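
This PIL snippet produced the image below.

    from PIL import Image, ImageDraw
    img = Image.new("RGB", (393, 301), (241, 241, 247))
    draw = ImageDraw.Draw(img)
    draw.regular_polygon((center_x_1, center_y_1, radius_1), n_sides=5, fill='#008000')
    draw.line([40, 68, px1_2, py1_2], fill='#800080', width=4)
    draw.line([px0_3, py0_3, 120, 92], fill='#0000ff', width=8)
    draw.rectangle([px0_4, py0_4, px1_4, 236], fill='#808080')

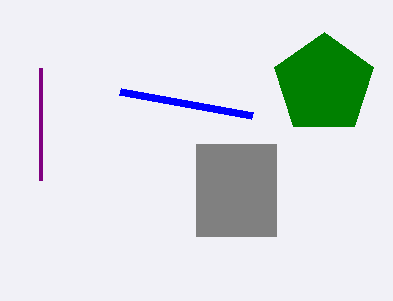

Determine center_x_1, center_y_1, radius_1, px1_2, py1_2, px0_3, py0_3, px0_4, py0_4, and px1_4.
center_x_1 = 324, center_y_1 = 84, radius_1 = 52, px1_2 = 40, py1_2 = 180, px0_3 = 252, py0_3 = 116, px0_4 = 196, py0_4 = 144, px1_4 = 276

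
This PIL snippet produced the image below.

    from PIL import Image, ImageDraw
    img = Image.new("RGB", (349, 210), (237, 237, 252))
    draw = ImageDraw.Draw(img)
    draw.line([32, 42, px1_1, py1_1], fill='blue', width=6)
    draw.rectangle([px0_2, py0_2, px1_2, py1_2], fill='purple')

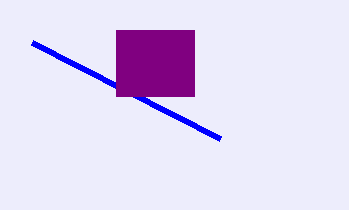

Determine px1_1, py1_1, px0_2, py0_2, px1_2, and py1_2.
px1_1 = 220, py1_1 = 138, px0_2 = 116, py0_2 = 30, px1_2 = 194, py1_2 = 96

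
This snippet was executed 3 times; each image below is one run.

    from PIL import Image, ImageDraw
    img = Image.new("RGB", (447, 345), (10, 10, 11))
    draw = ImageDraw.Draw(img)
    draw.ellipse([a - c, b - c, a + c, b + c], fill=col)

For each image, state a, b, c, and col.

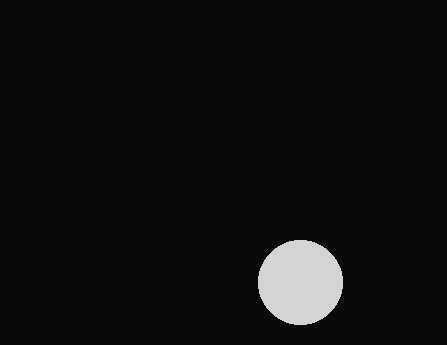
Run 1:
a = 300; b = 282; c = 42; col = 'lightgray'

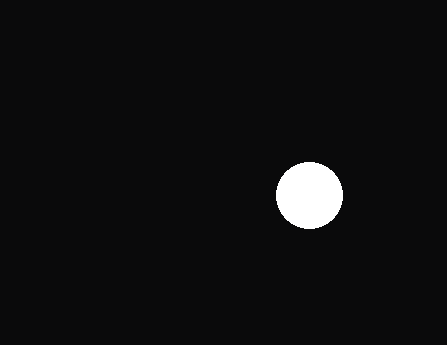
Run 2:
a = 309; b = 195; c = 33; col = 'white'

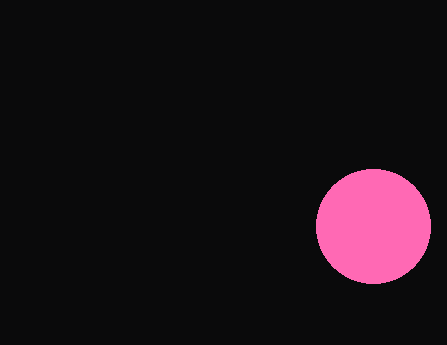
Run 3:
a = 373
b = 226
c = 57
col = 'hotpink'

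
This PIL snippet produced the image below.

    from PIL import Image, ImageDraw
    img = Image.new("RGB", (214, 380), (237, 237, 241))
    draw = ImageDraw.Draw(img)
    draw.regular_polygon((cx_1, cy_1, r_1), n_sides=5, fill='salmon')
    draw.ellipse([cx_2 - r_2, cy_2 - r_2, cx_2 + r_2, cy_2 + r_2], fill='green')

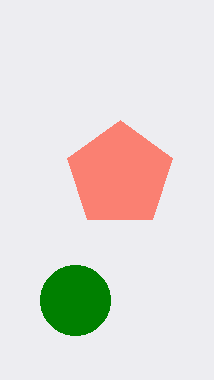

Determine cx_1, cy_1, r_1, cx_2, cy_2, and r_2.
cx_1 = 120; cy_1 = 175; r_1 = 55; cx_2 = 75; cy_2 = 300; r_2 = 35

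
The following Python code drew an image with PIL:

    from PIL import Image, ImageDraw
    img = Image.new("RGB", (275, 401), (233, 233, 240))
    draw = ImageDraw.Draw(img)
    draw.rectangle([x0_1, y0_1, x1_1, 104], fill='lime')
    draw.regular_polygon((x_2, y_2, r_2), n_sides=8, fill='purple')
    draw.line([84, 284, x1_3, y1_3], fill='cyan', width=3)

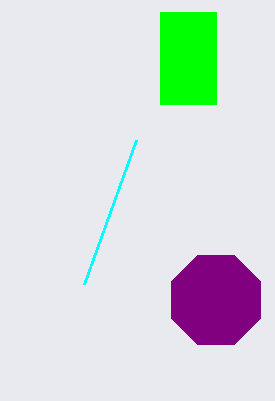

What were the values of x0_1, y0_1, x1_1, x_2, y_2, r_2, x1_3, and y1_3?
x0_1 = 160, y0_1 = 12, x1_1 = 216, x_2 = 216, y_2 = 300, r_2 = 48, x1_3 = 136, y1_3 = 140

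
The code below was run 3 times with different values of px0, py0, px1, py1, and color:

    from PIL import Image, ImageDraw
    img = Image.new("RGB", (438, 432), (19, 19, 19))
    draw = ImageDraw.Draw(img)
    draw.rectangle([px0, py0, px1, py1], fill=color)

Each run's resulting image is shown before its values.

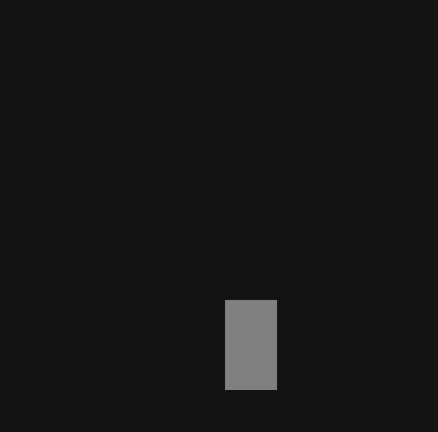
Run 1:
px0 = 225, py0 = 300, px1 = 276, py1 = 389, color = 'gray'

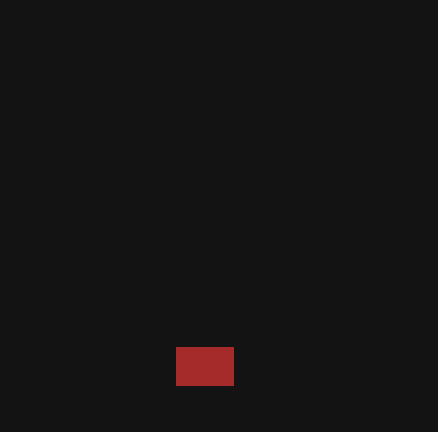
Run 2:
px0 = 176
py0 = 347
px1 = 233
py1 = 385
color = 'brown'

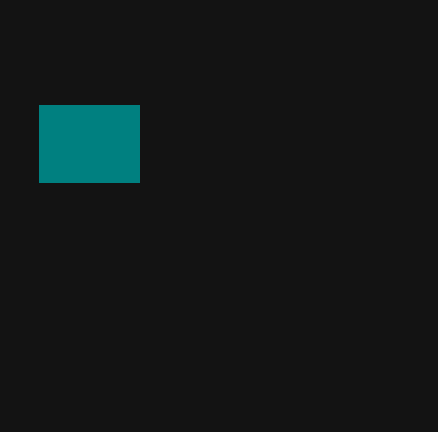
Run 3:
px0 = 39
py0 = 105
px1 = 139
py1 = 182
color = 'teal'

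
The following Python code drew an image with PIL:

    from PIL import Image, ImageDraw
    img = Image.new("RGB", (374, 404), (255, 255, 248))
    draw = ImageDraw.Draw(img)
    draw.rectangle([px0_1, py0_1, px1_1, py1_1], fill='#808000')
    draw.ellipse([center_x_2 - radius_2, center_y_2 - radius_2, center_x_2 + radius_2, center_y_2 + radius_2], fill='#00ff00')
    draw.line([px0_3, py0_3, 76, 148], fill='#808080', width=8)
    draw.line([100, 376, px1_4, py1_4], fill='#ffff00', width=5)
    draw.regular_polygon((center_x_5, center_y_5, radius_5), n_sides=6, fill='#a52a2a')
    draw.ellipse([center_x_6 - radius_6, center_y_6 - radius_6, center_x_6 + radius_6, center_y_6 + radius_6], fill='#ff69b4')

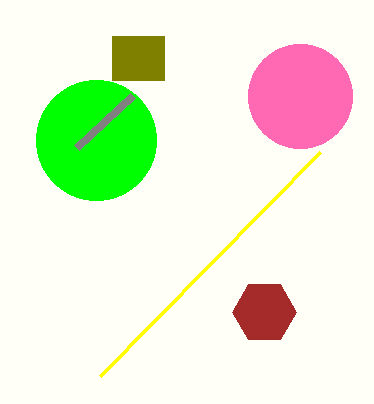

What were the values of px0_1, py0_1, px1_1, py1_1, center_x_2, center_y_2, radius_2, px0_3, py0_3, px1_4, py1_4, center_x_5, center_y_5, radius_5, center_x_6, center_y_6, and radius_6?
px0_1 = 112, py0_1 = 36, px1_1 = 164, py1_1 = 80, center_x_2 = 96, center_y_2 = 140, radius_2 = 60, px0_3 = 132, py0_3 = 96, px1_4 = 320, py1_4 = 152, center_x_5 = 264, center_y_5 = 312, radius_5 = 32, center_x_6 = 300, center_y_6 = 96, radius_6 = 52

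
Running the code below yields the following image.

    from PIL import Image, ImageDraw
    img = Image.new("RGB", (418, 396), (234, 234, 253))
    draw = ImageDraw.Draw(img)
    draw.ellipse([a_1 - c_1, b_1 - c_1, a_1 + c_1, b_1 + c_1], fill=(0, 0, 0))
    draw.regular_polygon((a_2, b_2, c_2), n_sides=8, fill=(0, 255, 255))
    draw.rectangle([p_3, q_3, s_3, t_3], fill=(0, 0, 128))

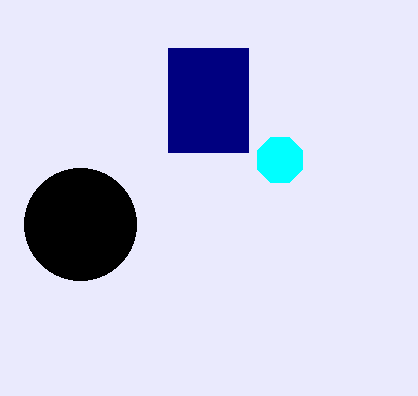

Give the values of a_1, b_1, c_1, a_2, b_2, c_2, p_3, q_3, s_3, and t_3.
a_1 = 80; b_1 = 224; c_1 = 56; a_2 = 280; b_2 = 160; c_2 = 24; p_3 = 168; q_3 = 48; s_3 = 248; t_3 = 152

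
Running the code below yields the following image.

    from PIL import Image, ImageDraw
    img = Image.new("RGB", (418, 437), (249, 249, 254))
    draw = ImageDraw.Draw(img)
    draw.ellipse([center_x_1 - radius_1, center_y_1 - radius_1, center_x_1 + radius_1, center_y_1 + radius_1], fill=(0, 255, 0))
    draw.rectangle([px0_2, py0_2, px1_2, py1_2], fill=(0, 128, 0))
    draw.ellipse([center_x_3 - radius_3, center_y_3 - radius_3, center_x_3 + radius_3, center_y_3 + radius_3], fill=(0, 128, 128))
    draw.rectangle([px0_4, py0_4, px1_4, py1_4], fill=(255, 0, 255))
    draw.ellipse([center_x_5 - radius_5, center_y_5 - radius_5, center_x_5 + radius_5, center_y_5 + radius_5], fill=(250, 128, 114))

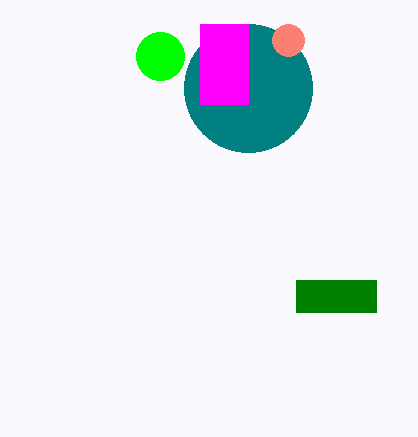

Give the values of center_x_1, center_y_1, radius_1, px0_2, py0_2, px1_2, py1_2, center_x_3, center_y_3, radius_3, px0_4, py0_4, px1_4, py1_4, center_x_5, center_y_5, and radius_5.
center_x_1 = 160; center_y_1 = 56; radius_1 = 24; px0_2 = 296; py0_2 = 280; px1_2 = 376; py1_2 = 312; center_x_3 = 248; center_y_3 = 88; radius_3 = 64; px0_4 = 200; py0_4 = 24; px1_4 = 248; py1_4 = 104; center_x_5 = 288; center_y_5 = 40; radius_5 = 16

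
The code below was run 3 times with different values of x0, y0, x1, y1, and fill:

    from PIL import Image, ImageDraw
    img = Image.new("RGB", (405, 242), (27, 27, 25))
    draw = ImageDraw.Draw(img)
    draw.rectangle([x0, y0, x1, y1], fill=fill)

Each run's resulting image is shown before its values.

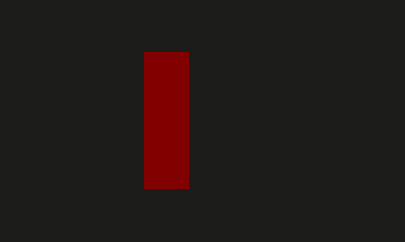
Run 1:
x0 = 144; y0 = 52; x1 = 188; y1 = 188; fill = 'maroon'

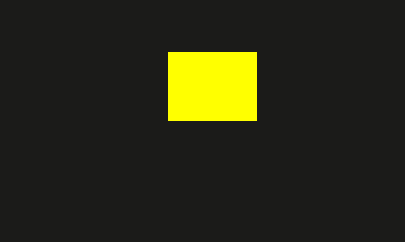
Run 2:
x0 = 168
y0 = 52
x1 = 256
y1 = 120
fill = 'yellow'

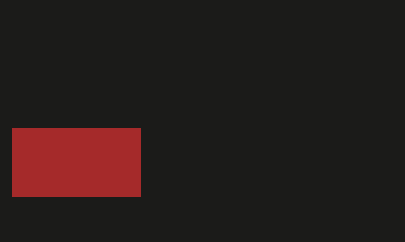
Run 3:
x0 = 12; y0 = 128; x1 = 140; y1 = 196; fill = 'brown'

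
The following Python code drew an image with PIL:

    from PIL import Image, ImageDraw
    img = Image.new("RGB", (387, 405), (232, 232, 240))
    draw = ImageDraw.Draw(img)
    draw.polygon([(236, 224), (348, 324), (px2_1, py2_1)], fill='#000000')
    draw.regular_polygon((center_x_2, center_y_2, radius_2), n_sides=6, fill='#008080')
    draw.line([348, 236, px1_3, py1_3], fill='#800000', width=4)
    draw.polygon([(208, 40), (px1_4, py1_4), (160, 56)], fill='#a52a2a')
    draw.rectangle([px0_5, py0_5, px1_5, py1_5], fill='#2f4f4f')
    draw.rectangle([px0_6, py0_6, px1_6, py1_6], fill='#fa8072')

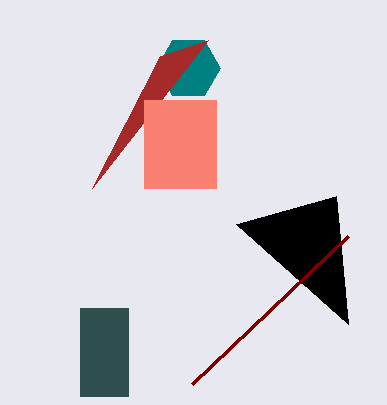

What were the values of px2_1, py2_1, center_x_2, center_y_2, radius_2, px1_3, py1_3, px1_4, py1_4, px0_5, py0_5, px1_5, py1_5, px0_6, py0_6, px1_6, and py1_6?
px2_1 = 336
py2_1 = 196
center_x_2 = 188
center_y_2 = 68
radius_2 = 32
px1_3 = 192
py1_3 = 384
px1_4 = 92
py1_4 = 188
px0_5 = 80
py0_5 = 308
px1_5 = 128
py1_5 = 396
px0_6 = 144
py0_6 = 100
px1_6 = 216
py1_6 = 188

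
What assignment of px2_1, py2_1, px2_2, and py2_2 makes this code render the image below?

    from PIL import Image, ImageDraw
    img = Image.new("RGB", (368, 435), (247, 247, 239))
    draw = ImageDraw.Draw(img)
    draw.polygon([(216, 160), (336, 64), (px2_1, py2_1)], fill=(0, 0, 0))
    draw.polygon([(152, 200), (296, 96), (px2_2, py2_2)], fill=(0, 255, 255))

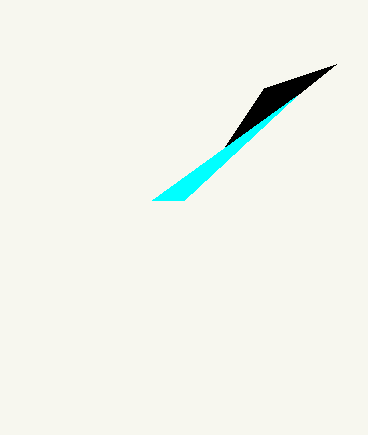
px2_1 = 264, py2_1 = 88, px2_2 = 184, py2_2 = 200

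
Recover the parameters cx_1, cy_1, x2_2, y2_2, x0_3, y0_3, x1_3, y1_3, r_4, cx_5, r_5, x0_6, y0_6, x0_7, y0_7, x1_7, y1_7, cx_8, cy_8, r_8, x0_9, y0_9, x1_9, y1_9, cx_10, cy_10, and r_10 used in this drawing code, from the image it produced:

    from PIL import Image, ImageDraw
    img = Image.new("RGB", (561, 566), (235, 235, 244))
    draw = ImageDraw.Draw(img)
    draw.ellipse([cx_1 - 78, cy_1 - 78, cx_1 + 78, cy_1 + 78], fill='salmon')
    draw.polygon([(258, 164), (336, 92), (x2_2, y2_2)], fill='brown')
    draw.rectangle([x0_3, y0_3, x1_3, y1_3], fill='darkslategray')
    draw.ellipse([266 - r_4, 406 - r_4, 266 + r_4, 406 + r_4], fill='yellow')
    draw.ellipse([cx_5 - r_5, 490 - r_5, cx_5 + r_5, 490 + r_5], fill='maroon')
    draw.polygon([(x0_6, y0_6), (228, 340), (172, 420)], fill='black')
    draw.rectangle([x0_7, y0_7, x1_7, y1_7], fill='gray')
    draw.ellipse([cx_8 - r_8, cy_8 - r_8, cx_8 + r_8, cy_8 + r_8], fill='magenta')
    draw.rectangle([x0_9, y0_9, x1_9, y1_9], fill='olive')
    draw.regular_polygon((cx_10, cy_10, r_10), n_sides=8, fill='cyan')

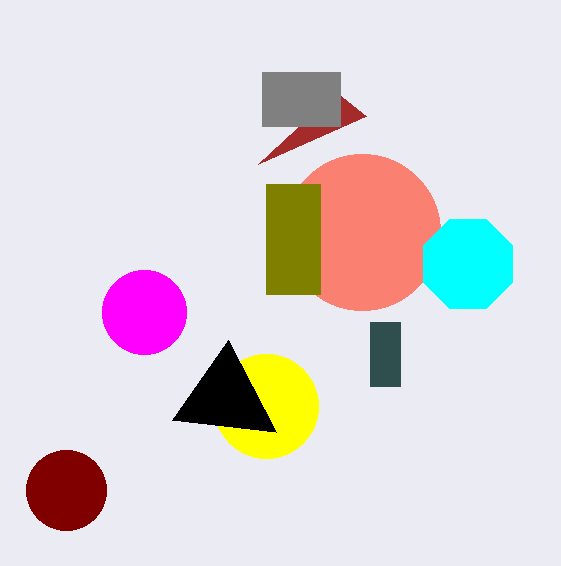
cx_1 = 362, cy_1 = 232, x2_2 = 366, y2_2 = 116, x0_3 = 370, y0_3 = 322, x1_3 = 400, y1_3 = 386, r_4 = 52, cx_5 = 66, r_5 = 40, x0_6 = 276, y0_6 = 432, x0_7 = 262, y0_7 = 72, x1_7 = 340, y1_7 = 126, cx_8 = 144, cy_8 = 312, r_8 = 42, x0_9 = 266, y0_9 = 184, x1_9 = 320, y1_9 = 294, cx_10 = 468, cy_10 = 264, r_10 = 48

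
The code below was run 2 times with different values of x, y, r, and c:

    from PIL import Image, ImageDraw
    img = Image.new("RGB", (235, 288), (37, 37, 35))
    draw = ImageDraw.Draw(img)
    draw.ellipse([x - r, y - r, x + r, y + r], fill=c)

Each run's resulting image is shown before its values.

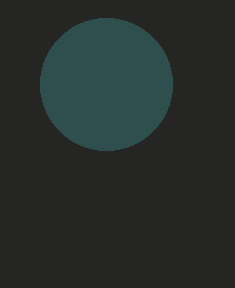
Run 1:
x = 106
y = 84
r = 66
c = 'darkslategray'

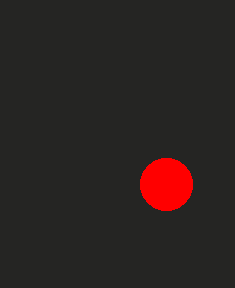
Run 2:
x = 166
y = 184
r = 26
c = 'red'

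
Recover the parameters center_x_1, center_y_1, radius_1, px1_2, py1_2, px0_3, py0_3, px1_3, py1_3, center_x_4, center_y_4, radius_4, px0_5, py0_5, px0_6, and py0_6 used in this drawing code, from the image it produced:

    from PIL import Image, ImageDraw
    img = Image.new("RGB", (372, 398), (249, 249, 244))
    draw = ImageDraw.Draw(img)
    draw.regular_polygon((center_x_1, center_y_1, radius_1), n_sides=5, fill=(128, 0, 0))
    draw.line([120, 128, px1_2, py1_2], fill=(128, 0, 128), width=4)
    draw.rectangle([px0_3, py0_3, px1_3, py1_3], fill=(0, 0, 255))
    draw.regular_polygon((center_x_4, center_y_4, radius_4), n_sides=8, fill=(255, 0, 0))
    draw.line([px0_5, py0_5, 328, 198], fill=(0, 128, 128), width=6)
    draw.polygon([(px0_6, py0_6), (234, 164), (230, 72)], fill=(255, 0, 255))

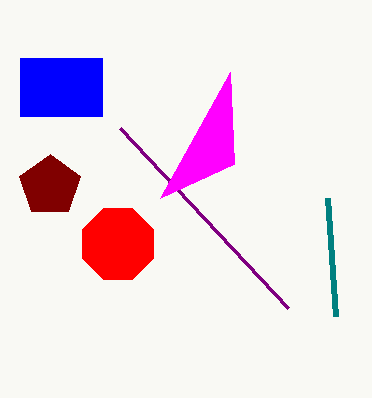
center_x_1 = 50; center_y_1 = 186; radius_1 = 32; px1_2 = 288; py1_2 = 308; px0_3 = 20; py0_3 = 58; px1_3 = 102; py1_3 = 116; center_x_4 = 118; center_y_4 = 244; radius_4 = 38; px0_5 = 336; py0_5 = 316; px0_6 = 160; py0_6 = 198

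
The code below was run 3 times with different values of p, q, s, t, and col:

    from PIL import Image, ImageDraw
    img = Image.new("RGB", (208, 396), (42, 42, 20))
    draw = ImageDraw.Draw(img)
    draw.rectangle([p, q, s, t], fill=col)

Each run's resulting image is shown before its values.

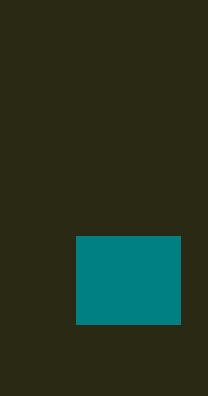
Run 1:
p = 76; q = 236; s = 180; t = 324; col = 'teal'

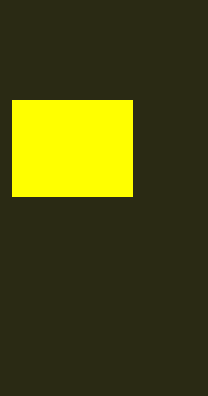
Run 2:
p = 12
q = 100
s = 132
t = 196
col = 'yellow'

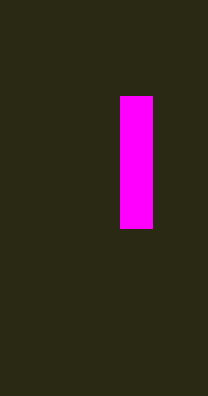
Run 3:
p = 120
q = 96
s = 152
t = 228
col = 'magenta'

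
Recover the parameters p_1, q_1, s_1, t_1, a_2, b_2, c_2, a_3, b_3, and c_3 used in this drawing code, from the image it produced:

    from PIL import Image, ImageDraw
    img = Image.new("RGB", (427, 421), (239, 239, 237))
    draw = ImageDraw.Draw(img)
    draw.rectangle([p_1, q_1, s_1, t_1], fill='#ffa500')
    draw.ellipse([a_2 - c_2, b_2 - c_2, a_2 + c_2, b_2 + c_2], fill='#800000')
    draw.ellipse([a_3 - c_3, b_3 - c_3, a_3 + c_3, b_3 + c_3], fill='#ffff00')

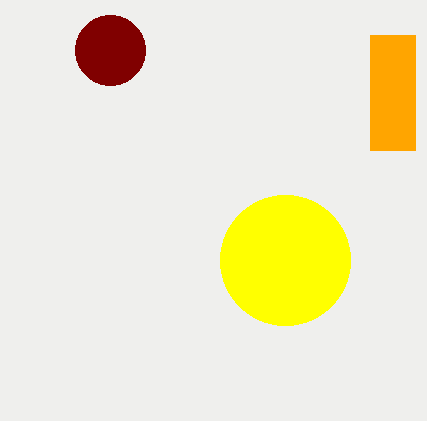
p_1 = 370
q_1 = 35
s_1 = 415
t_1 = 150
a_2 = 110
b_2 = 50
c_2 = 35
a_3 = 285
b_3 = 260
c_3 = 65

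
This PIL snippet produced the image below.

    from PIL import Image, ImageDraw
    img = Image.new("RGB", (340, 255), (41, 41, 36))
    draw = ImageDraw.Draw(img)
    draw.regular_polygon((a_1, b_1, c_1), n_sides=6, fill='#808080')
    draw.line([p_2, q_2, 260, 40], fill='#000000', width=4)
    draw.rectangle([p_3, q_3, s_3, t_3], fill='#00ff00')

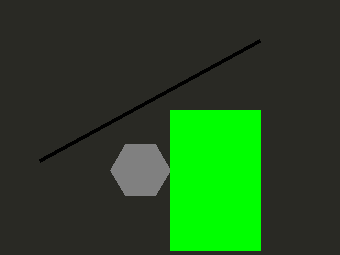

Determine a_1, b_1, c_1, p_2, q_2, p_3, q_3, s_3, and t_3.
a_1 = 140; b_1 = 170; c_1 = 30; p_2 = 40; q_2 = 160; p_3 = 170; q_3 = 110; s_3 = 260; t_3 = 250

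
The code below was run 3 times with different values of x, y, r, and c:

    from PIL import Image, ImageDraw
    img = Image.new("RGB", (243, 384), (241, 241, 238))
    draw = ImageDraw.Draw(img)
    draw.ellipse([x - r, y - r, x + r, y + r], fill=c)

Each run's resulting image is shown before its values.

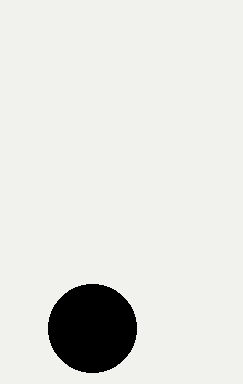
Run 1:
x = 92; y = 328; r = 44; c = 'black'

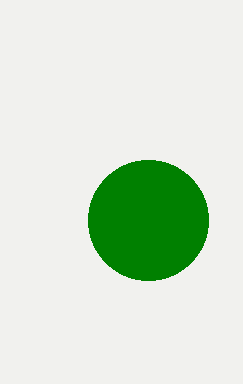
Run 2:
x = 148, y = 220, r = 60, c = 'green'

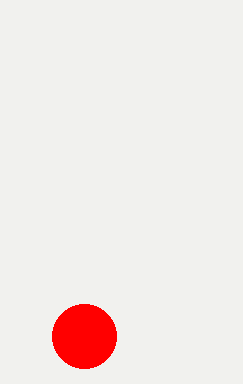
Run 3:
x = 84, y = 336, r = 32, c = 'red'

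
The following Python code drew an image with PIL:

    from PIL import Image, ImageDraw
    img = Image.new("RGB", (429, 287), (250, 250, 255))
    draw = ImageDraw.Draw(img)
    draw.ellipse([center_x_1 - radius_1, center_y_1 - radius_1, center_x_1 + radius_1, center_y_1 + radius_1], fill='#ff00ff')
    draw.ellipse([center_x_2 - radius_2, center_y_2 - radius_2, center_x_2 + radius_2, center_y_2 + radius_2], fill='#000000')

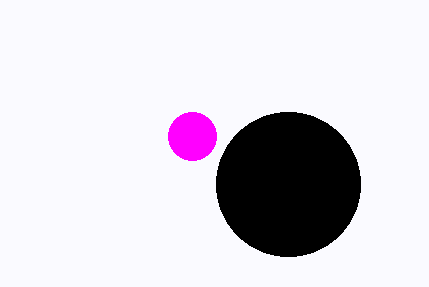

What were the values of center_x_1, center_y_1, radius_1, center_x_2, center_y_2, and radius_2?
center_x_1 = 192
center_y_1 = 136
radius_1 = 24
center_x_2 = 288
center_y_2 = 184
radius_2 = 72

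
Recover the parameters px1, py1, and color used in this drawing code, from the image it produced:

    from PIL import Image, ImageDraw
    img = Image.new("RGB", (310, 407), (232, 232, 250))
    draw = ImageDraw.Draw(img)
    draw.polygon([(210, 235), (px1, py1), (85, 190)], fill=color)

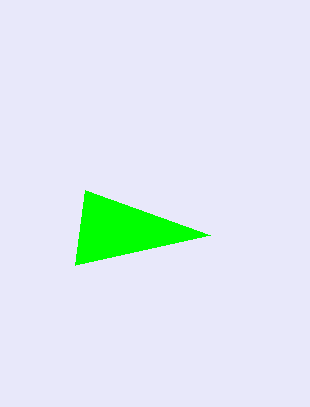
px1 = 75
py1 = 265
color = 'lime'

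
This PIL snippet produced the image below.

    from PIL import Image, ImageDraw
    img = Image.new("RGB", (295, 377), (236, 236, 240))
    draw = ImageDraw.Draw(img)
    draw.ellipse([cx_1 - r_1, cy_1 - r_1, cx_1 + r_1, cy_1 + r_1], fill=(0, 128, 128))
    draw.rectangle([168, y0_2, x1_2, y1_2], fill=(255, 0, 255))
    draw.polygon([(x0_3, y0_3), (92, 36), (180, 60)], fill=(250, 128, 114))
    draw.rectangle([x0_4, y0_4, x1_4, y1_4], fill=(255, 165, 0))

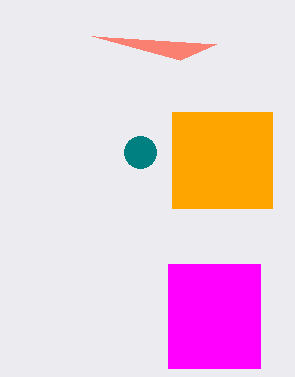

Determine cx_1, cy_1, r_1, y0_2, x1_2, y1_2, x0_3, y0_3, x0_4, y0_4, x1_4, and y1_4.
cx_1 = 140; cy_1 = 152; r_1 = 16; y0_2 = 264; x1_2 = 260; y1_2 = 368; x0_3 = 216; y0_3 = 44; x0_4 = 172; y0_4 = 112; x1_4 = 272; y1_4 = 208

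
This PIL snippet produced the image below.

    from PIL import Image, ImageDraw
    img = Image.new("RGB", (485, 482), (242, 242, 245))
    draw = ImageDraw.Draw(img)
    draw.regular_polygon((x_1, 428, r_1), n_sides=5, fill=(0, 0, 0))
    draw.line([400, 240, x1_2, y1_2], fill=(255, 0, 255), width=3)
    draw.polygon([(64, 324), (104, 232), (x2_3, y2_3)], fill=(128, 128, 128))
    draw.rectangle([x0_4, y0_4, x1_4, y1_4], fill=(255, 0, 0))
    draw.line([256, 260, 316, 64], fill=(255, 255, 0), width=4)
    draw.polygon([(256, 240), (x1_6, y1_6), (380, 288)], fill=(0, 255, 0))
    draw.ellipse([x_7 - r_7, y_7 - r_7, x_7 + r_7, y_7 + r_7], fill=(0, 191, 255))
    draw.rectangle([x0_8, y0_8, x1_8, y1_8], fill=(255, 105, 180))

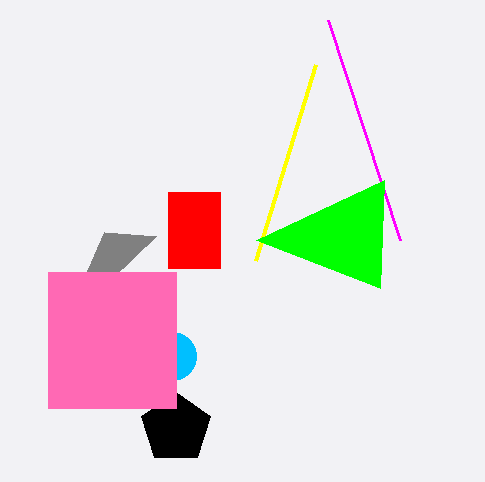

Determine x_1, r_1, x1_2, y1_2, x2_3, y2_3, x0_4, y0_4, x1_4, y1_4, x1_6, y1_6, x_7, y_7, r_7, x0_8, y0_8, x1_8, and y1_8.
x_1 = 176; r_1 = 36; x1_2 = 328; y1_2 = 20; x2_3 = 156; y2_3 = 236; x0_4 = 168; y0_4 = 192; x1_4 = 220; y1_4 = 268; x1_6 = 384; y1_6 = 180; x_7 = 172; y_7 = 356; r_7 = 24; x0_8 = 48; y0_8 = 272; x1_8 = 176; y1_8 = 408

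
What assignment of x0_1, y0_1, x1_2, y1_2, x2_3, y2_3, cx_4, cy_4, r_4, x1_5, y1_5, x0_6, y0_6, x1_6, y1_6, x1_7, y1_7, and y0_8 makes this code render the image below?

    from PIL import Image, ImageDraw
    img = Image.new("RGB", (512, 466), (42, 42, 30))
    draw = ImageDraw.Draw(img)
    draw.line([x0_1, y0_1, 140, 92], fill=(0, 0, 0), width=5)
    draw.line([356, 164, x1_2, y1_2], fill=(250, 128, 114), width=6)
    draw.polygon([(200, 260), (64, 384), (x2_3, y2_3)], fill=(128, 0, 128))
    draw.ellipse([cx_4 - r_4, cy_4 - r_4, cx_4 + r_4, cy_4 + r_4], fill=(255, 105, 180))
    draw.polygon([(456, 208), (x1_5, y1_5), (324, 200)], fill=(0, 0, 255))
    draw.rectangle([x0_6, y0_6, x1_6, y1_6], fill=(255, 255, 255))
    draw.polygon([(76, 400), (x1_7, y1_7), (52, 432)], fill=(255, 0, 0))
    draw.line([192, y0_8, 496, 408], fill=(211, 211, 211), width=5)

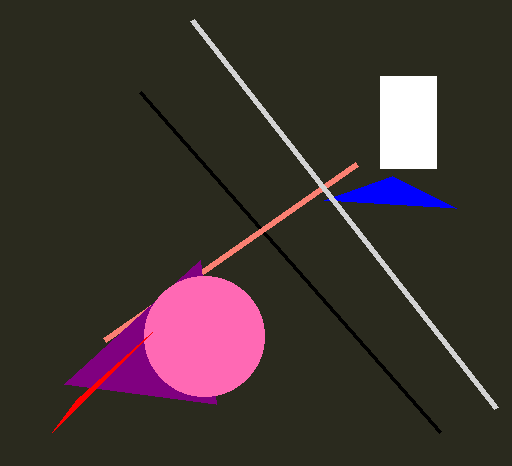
x0_1 = 440
y0_1 = 432
x1_2 = 104
y1_2 = 340
x2_3 = 216
y2_3 = 404
cx_4 = 204
cy_4 = 336
r_4 = 60
x1_5 = 392
y1_5 = 176
x0_6 = 380
y0_6 = 76
x1_6 = 436
y1_6 = 168
x1_7 = 152
y1_7 = 332
y0_8 = 20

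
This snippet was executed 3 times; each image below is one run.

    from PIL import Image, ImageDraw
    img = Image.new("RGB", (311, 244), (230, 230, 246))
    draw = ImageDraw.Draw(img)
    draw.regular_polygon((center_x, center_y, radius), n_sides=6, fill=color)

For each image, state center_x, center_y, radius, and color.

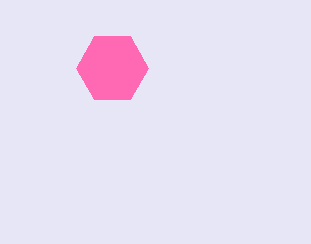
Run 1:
center_x = 112; center_y = 68; radius = 36; color = 'hotpink'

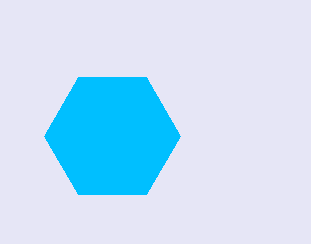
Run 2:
center_x = 112
center_y = 136
radius = 68
color = 'deepskyblue'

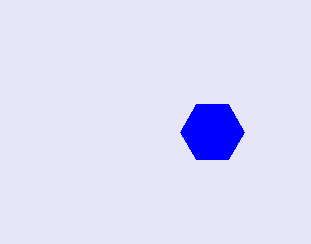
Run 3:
center_x = 212
center_y = 132
radius = 32
color = 'blue'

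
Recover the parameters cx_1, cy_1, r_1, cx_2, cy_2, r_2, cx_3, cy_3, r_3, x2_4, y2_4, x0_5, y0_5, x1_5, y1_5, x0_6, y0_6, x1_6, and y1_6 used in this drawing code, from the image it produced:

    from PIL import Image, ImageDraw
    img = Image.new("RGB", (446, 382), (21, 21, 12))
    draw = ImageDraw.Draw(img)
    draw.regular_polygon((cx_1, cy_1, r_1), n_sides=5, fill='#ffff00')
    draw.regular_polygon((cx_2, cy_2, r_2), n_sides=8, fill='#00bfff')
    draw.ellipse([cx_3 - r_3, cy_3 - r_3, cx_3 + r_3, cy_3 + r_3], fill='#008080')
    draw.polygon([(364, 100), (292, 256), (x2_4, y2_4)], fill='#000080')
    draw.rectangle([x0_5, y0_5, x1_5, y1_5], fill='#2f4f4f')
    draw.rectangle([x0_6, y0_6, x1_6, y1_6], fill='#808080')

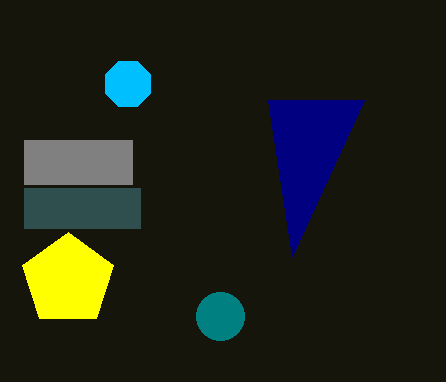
cx_1 = 68, cy_1 = 280, r_1 = 48, cx_2 = 128, cy_2 = 84, r_2 = 24, cx_3 = 220, cy_3 = 316, r_3 = 24, x2_4 = 268, y2_4 = 100, x0_5 = 24, y0_5 = 188, x1_5 = 140, y1_5 = 228, x0_6 = 24, y0_6 = 140, x1_6 = 132, y1_6 = 184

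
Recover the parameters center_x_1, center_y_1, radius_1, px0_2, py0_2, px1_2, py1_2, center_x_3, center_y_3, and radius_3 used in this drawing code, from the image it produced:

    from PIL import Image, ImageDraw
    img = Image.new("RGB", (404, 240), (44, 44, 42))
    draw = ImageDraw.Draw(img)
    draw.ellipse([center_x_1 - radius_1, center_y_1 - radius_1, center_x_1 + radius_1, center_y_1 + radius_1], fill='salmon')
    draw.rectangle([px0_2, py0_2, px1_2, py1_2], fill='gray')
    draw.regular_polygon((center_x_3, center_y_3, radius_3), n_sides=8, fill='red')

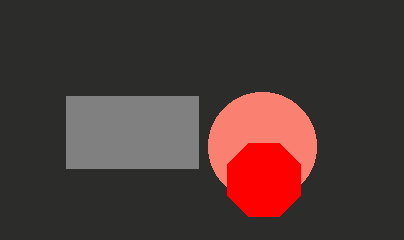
center_x_1 = 262
center_y_1 = 146
radius_1 = 54
px0_2 = 66
py0_2 = 96
px1_2 = 198
py1_2 = 168
center_x_3 = 264
center_y_3 = 180
radius_3 = 40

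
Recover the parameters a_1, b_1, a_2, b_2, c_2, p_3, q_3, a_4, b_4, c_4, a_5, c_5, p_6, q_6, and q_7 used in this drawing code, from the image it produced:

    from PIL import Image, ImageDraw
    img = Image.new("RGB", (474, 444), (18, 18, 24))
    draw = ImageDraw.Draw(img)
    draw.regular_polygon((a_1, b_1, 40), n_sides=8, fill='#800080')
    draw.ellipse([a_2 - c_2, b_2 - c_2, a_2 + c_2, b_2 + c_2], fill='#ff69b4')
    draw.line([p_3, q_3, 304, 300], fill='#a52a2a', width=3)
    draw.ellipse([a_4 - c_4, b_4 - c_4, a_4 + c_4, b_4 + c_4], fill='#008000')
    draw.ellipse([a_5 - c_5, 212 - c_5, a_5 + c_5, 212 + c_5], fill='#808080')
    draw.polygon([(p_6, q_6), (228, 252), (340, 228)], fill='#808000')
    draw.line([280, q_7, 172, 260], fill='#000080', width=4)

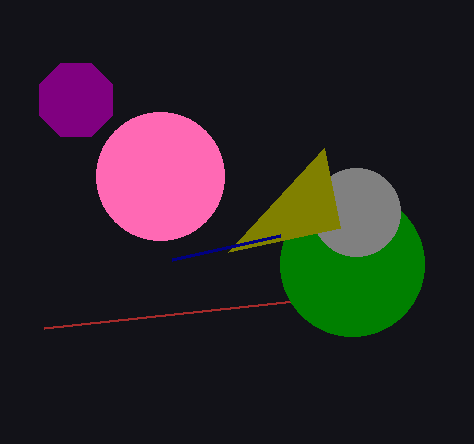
a_1 = 76
b_1 = 100
a_2 = 160
b_2 = 176
c_2 = 64
p_3 = 44
q_3 = 328
a_4 = 352
b_4 = 264
c_4 = 72
a_5 = 356
c_5 = 44
p_6 = 324
q_6 = 148
q_7 = 236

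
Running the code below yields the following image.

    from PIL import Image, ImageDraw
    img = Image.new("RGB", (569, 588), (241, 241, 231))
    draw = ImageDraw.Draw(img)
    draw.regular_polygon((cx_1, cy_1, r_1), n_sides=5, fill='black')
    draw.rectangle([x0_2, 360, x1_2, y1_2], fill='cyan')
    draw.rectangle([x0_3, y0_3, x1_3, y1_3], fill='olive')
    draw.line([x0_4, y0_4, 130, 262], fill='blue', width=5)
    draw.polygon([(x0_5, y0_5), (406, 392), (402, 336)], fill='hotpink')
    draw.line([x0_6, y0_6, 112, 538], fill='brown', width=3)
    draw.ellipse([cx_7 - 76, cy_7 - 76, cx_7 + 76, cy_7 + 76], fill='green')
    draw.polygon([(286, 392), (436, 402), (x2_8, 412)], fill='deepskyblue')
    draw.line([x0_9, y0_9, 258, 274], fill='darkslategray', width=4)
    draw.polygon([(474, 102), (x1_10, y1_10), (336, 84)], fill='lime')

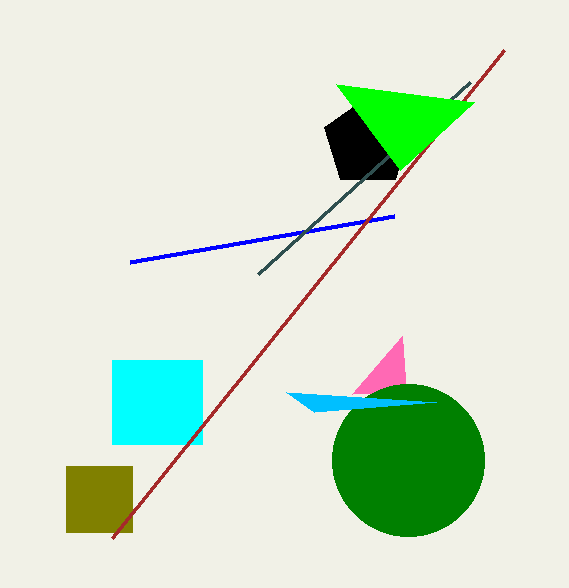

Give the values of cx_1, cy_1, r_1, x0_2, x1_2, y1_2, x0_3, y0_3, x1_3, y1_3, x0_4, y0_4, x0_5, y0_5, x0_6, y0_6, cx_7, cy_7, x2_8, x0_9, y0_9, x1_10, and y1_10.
cx_1 = 368
cy_1 = 142
r_1 = 46
x0_2 = 112
x1_2 = 202
y1_2 = 444
x0_3 = 66
y0_3 = 466
x1_3 = 132
y1_3 = 532
x0_4 = 394
y0_4 = 216
x0_5 = 352
y0_5 = 394
x0_6 = 504
y0_6 = 50
cx_7 = 408
cy_7 = 460
x2_8 = 314
x0_9 = 470
y0_9 = 82
x1_10 = 400
y1_10 = 170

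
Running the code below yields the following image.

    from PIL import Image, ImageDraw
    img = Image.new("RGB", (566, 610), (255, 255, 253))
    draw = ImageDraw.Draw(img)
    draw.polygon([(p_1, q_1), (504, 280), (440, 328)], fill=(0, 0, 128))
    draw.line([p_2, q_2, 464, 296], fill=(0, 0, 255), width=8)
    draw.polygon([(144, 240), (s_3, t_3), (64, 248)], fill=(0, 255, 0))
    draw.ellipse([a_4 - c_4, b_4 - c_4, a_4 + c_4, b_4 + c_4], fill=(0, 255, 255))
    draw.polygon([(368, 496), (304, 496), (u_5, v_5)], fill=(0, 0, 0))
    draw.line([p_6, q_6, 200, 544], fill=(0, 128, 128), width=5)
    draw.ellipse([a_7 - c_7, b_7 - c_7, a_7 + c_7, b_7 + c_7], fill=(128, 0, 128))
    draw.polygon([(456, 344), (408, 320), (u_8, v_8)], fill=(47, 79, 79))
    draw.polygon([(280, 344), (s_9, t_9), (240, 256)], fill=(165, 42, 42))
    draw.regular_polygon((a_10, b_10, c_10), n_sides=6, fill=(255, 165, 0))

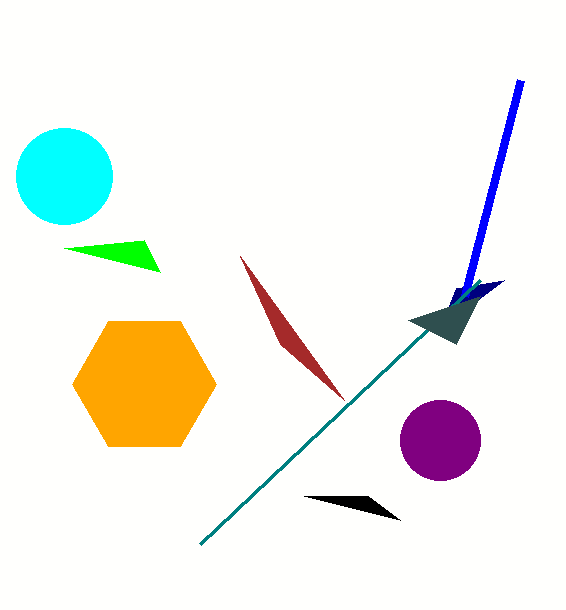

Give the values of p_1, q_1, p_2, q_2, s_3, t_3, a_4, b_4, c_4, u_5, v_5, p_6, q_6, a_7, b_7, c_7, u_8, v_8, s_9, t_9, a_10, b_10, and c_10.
p_1 = 456; q_1 = 288; p_2 = 520; q_2 = 80; s_3 = 160; t_3 = 272; a_4 = 64; b_4 = 176; c_4 = 48; u_5 = 400; v_5 = 520; p_6 = 480; q_6 = 280; a_7 = 440; b_7 = 440; c_7 = 40; u_8 = 480; v_8 = 296; s_9 = 344; t_9 = 400; a_10 = 144; b_10 = 384; c_10 = 72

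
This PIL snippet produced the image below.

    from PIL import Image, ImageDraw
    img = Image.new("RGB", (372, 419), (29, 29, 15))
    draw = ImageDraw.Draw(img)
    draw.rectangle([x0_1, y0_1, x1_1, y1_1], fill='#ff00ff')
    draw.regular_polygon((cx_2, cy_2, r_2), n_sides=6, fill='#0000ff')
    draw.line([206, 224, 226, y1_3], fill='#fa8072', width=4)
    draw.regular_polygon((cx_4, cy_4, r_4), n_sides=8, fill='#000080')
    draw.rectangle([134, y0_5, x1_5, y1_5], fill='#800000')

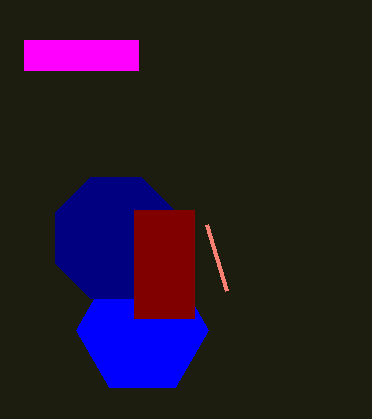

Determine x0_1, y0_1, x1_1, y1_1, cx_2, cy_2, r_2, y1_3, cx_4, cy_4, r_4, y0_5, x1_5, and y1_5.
x0_1 = 24; y0_1 = 40; x1_1 = 138; y1_1 = 70; cx_2 = 142; cy_2 = 330; r_2 = 66; y1_3 = 290; cx_4 = 116; cy_4 = 238; r_4 = 66; y0_5 = 210; x1_5 = 194; y1_5 = 318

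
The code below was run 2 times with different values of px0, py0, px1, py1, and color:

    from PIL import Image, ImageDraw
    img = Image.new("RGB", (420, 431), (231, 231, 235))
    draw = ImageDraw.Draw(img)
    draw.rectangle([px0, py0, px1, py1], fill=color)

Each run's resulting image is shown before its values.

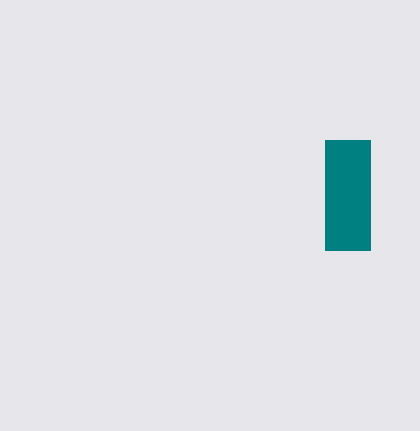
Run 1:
px0 = 325; py0 = 140; px1 = 370; py1 = 250; color = 'teal'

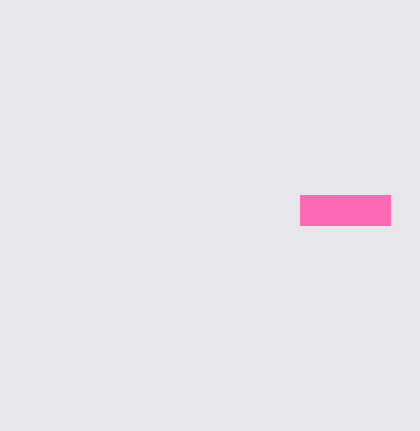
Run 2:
px0 = 300
py0 = 195
px1 = 390
py1 = 225
color = 'hotpink'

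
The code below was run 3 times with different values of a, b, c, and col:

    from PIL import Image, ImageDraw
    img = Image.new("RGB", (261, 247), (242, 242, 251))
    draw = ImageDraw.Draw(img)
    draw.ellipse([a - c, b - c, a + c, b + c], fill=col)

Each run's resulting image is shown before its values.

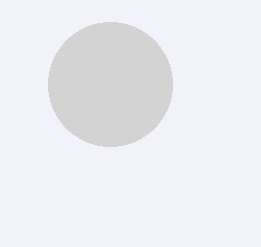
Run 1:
a = 110; b = 84; c = 62; col = 'lightgray'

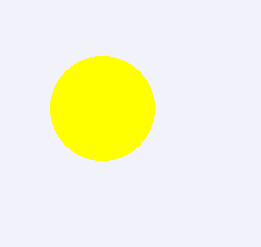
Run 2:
a = 102
b = 108
c = 52
col = 'yellow'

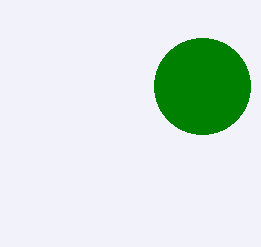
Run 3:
a = 202
b = 86
c = 48
col = 'green'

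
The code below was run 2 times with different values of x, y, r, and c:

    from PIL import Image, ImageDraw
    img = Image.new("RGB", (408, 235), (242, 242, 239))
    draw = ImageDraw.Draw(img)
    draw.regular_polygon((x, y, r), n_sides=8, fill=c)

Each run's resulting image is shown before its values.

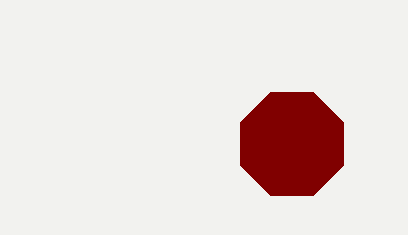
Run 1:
x = 292; y = 144; r = 56; c = 'maroon'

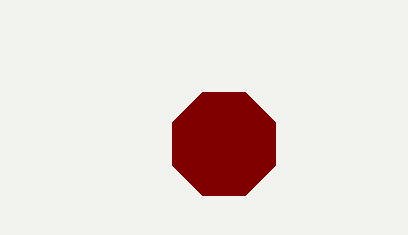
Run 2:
x = 224; y = 144; r = 56; c = 'maroon'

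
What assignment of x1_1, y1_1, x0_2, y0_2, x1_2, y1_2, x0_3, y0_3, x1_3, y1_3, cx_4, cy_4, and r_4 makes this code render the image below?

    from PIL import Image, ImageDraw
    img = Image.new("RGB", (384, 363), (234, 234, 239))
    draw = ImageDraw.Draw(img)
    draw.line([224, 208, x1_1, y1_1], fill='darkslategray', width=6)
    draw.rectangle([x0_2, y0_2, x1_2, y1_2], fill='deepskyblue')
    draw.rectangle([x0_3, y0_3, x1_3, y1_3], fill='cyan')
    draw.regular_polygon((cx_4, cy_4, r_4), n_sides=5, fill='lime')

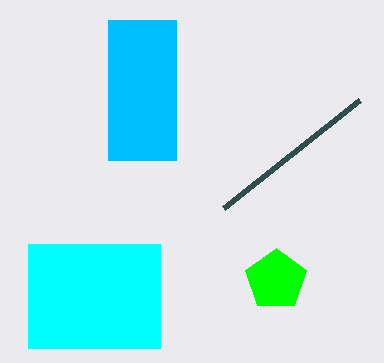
x1_1 = 360, y1_1 = 100, x0_2 = 108, y0_2 = 20, x1_2 = 176, y1_2 = 160, x0_3 = 28, y0_3 = 244, x1_3 = 160, y1_3 = 348, cx_4 = 276, cy_4 = 280, r_4 = 32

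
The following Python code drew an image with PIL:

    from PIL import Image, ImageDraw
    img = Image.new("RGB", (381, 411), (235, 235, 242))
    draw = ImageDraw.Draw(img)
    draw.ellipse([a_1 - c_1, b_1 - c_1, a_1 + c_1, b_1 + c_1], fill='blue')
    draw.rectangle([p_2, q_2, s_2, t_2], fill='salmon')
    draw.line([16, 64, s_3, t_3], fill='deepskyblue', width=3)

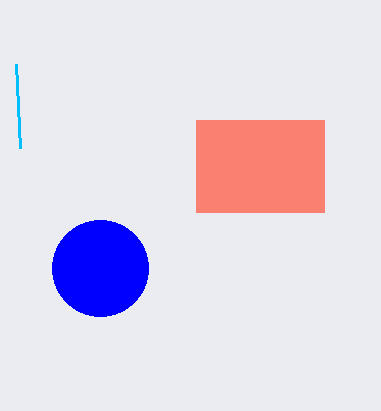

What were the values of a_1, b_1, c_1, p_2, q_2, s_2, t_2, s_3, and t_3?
a_1 = 100, b_1 = 268, c_1 = 48, p_2 = 196, q_2 = 120, s_2 = 324, t_2 = 212, s_3 = 20, t_3 = 148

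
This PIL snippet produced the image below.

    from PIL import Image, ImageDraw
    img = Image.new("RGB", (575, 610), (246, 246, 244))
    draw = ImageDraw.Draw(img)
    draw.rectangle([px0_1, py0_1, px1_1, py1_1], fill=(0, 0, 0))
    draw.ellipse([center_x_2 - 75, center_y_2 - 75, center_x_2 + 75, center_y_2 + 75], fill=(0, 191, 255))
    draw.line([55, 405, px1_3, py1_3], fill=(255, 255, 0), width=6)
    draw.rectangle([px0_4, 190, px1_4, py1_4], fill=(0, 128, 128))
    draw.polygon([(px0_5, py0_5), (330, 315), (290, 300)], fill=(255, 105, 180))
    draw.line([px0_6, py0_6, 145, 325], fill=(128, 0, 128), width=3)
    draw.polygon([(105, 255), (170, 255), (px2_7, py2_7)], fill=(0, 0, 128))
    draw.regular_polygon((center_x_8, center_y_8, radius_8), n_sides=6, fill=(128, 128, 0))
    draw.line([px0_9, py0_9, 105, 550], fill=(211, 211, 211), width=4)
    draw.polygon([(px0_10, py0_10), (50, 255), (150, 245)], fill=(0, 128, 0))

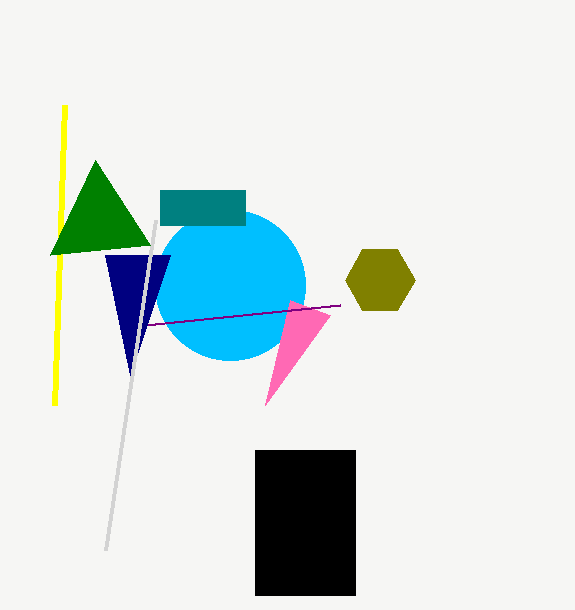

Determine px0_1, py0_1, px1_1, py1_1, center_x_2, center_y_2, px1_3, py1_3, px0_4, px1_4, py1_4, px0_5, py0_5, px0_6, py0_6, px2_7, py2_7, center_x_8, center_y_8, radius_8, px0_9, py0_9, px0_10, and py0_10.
px0_1 = 255, py0_1 = 450, px1_1 = 355, py1_1 = 595, center_x_2 = 230, center_y_2 = 285, px1_3 = 65, py1_3 = 105, px0_4 = 160, px1_4 = 245, py1_4 = 225, px0_5 = 265, py0_5 = 405, px0_6 = 340, py0_6 = 305, px2_7 = 130, py2_7 = 375, center_x_8 = 380, center_y_8 = 280, radius_8 = 35, px0_9 = 155, py0_9 = 220, px0_10 = 95, py0_10 = 160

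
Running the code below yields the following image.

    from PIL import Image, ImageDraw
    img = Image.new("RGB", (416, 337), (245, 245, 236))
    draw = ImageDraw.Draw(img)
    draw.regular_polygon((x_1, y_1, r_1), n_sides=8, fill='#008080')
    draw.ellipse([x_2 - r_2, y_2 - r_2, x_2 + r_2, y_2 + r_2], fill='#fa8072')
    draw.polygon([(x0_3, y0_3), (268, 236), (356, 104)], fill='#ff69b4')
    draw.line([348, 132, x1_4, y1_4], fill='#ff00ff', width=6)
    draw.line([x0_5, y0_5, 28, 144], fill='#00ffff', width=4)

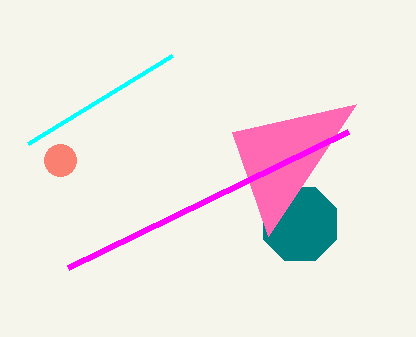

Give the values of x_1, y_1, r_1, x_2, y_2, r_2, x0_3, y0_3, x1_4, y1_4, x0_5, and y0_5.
x_1 = 300; y_1 = 224; r_1 = 40; x_2 = 60; y_2 = 160; r_2 = 16; x0_3 = 232; y0_3 = 132; x1_4 = 68; y1_4 = 268; x0_5 = 172; y0_5 = 56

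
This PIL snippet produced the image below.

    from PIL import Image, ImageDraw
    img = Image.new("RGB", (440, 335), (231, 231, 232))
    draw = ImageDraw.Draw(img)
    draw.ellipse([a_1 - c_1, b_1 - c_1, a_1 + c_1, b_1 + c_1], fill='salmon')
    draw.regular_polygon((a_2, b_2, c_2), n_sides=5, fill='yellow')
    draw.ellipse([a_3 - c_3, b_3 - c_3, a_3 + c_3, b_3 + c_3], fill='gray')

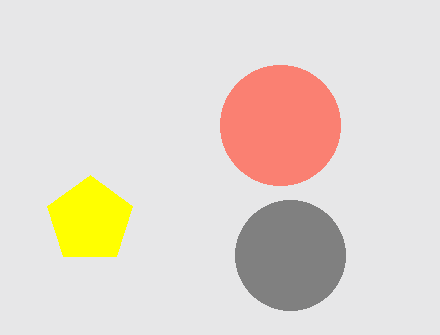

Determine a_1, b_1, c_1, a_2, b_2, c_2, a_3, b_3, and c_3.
a_1 = 280, b_1 = 125, c_1 = 60, a_2 = 90, b_2 = 220, c_2 = 45, a_3 = 290, b_3 = 255, c_3 = 55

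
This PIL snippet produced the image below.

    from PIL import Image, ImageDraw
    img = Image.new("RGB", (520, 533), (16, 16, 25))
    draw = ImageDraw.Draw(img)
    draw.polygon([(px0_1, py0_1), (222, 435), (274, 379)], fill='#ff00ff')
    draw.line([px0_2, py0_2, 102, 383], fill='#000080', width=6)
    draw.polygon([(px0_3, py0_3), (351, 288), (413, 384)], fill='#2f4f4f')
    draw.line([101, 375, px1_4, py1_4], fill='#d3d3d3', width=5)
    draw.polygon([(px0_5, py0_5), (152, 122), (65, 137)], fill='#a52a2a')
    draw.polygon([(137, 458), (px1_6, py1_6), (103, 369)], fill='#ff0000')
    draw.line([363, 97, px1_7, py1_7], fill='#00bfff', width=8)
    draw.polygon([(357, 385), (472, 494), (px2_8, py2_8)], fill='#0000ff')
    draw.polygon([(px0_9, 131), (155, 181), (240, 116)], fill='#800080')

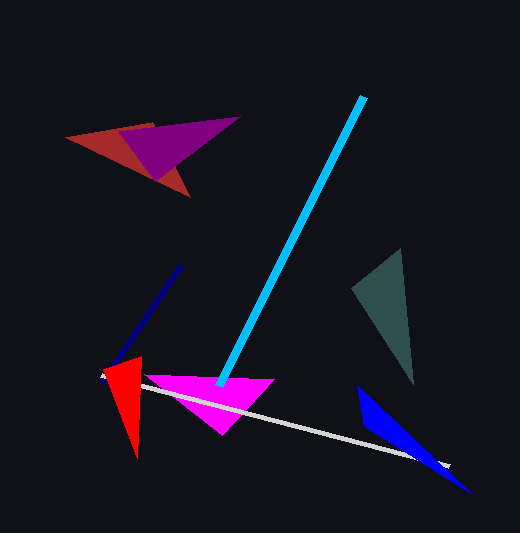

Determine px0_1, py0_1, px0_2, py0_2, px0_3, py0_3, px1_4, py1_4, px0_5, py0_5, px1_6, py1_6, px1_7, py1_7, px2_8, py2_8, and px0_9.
px0_1 = 144
py0_1 = 374
px0_2 = 181
py0_2 = 265
px0_3 = 400
py0_3 = 248
px1_4 = 449
py1_4 = 466
px0_5 = 190
py0_5 = 197
px1_6 = 141
py1_6 = 356
px1_7 = 218
py1_7 = 386
px2_8 = 364
py2_8 = 426
px0_9 = 118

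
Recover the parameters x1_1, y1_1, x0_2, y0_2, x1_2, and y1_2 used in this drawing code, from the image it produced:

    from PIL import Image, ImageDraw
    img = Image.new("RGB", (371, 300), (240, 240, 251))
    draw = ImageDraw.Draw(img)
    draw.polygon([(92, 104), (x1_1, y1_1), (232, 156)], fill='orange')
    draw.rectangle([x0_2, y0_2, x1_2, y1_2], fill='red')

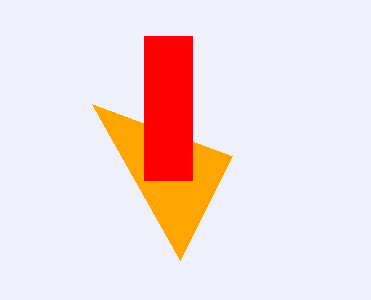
x1_1 = 180; y1_1 = 260; x0_2 = 144; y0_2 = 36; x1_2 = 192; y1_2 = 180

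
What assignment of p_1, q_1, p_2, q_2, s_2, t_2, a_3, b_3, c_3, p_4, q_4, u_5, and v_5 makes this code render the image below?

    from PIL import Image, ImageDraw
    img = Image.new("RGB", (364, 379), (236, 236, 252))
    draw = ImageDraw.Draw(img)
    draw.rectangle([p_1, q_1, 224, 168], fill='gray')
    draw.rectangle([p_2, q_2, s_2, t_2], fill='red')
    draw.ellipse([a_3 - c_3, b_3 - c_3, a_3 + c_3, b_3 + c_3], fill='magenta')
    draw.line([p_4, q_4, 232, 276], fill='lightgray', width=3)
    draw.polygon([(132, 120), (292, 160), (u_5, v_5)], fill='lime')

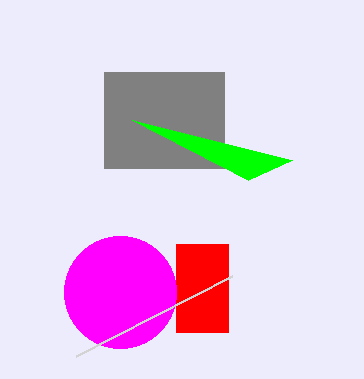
p_1 = 104
q_1 = 72
p_2 = 176
q_2 = 244
s_2 = 228
t_2 = 332
a_3 = 120
b_3 = 292
c_3 = 56
p_4 = 76
q_4 = 356
u_5 = 248
v_5 = 180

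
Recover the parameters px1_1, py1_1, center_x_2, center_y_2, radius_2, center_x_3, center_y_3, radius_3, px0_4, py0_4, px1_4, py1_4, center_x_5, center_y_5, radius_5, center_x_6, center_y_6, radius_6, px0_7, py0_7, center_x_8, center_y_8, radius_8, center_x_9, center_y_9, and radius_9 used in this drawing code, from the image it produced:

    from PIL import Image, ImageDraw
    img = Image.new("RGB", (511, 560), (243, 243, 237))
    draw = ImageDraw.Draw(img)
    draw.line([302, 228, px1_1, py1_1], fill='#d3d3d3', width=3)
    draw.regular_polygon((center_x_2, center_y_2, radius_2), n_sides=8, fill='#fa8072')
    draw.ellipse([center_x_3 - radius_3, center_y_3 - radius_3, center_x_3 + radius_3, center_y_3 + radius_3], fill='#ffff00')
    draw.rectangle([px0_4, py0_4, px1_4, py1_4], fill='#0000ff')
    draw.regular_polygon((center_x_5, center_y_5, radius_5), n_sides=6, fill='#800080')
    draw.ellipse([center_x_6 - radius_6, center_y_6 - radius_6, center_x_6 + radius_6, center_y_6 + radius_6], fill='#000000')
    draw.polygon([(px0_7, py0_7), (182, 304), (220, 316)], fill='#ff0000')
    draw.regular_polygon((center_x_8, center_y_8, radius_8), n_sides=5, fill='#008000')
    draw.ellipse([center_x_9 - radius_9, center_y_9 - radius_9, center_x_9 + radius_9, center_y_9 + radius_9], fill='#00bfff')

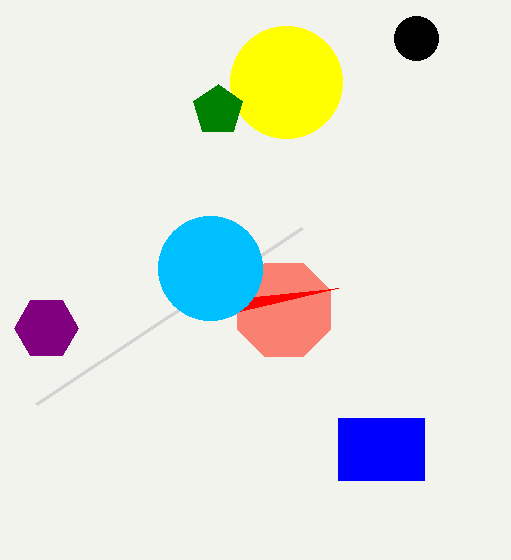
px1_1 = 36
py1_1 = 404
center_x_2 = 284
center_y_2 = 310
radius_2 = 50
center_x_3 = 286
center_y_3 = 82
radius_3 = 56
px0_4 = 338
py0_4 = 418
px1_4 = 424
py1_4 = 480
center_x_5 = 46
center_y_5 = 328
radius_5 = 32
center_x_6 = 416
center_y_6 = 38
radius_6 = 22
px0_7 = 338
py0_7 = 288
center_x_8 = 218
center_y_8 = 110
radius_8 = 26
center_x_9 = 210
center_y_9 = 268
radius_9 = 52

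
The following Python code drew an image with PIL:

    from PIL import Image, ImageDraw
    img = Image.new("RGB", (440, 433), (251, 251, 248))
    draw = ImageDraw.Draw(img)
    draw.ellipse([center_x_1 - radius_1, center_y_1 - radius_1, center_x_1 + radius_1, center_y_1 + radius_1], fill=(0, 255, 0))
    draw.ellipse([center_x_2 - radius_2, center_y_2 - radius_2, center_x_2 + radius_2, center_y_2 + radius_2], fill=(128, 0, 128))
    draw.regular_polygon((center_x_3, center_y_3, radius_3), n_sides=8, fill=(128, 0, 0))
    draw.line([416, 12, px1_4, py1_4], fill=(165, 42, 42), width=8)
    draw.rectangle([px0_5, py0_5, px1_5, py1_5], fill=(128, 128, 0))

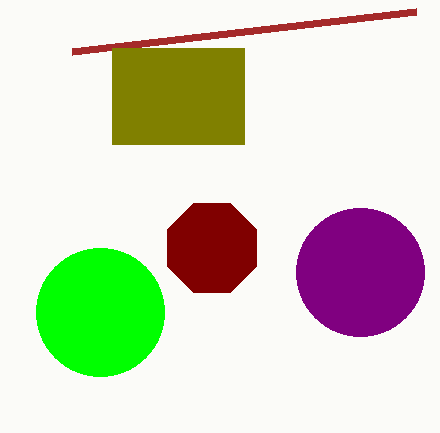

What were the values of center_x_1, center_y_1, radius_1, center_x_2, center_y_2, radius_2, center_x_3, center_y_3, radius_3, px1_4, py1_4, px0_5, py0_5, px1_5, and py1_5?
center_x_1 = 100, center_y_1 = 312, radius_1 = 64, center_x_2 = 360, center_y_2 = 272, radius_2 = 64, center_x_3 = 212, center_y_3 = 248, radius_3 = 48, px1_4 = 72, py1_4 = 52, px0_5 = 112, py0_5 = 48, px1_5 = 244, py1_5 = 144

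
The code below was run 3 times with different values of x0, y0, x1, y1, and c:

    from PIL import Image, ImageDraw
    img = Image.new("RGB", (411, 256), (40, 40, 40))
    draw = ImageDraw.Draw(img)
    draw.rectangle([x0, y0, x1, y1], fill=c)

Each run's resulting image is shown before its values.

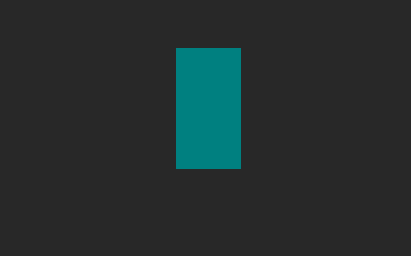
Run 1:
x0 = 176
y0 = 48
x1 = 240
y1 = 168
c = 'teal'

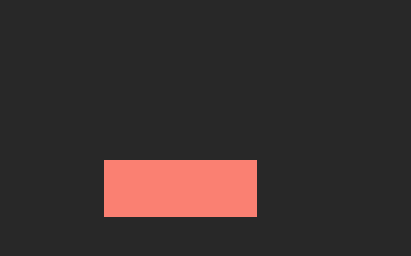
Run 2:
x0 = 104; y0 = 160; x1 = 256; y1 = 216; c = 'salmon'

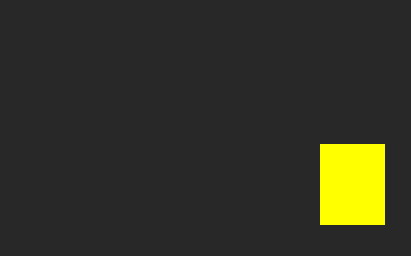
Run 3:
x0 = 320
y0 = 144
x1 = 384
y1 = 224
c = 'yellow'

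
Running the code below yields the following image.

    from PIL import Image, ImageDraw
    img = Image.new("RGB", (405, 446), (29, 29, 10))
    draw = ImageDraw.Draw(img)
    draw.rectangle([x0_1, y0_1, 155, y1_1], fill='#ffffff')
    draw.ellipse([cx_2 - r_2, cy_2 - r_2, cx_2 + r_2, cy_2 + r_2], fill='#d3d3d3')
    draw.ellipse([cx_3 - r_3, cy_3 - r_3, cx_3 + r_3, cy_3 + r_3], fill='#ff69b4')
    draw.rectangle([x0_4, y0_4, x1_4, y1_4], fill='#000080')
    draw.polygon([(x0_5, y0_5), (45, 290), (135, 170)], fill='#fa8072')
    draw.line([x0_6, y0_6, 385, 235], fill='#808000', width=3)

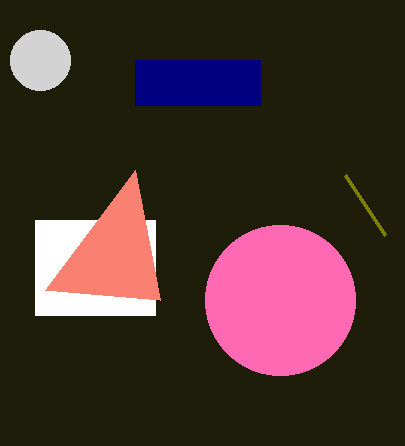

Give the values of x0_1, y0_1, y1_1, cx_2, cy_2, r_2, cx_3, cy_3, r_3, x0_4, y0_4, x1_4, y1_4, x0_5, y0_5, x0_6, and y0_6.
x0_1 = 35, y0_1 = 220, y1_1 = 315, cx_2 = 40, cy_2 = 60, r_2 = 30, cx_3 = 280, cy_3 = 300, r_3 = 75, x0_4 = 135, y0_4 = 60, x1_4 = 260, y1_4 = 105, x0_5 = 160, y0_5 = 300, x0_6 = 345, y0_6 = 175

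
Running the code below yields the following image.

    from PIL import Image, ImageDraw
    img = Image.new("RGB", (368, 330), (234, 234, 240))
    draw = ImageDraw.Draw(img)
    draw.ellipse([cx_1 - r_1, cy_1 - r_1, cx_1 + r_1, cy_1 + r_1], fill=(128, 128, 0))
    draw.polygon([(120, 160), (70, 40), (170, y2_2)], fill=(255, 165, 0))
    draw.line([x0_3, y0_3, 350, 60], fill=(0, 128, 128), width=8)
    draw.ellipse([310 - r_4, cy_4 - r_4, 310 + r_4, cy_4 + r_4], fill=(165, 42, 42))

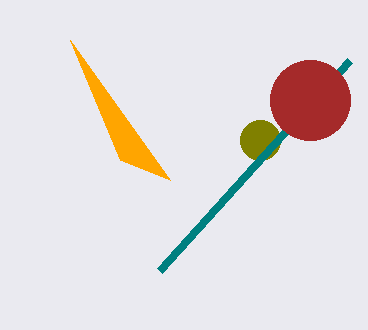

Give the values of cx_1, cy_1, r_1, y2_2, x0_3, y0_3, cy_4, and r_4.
cx_1 = 260; cy_1 = 140; r_1 = 20; y2_2 = 180; x0_3 = 160; y0_3 = 270; cy_4 = 100; r_4 = 40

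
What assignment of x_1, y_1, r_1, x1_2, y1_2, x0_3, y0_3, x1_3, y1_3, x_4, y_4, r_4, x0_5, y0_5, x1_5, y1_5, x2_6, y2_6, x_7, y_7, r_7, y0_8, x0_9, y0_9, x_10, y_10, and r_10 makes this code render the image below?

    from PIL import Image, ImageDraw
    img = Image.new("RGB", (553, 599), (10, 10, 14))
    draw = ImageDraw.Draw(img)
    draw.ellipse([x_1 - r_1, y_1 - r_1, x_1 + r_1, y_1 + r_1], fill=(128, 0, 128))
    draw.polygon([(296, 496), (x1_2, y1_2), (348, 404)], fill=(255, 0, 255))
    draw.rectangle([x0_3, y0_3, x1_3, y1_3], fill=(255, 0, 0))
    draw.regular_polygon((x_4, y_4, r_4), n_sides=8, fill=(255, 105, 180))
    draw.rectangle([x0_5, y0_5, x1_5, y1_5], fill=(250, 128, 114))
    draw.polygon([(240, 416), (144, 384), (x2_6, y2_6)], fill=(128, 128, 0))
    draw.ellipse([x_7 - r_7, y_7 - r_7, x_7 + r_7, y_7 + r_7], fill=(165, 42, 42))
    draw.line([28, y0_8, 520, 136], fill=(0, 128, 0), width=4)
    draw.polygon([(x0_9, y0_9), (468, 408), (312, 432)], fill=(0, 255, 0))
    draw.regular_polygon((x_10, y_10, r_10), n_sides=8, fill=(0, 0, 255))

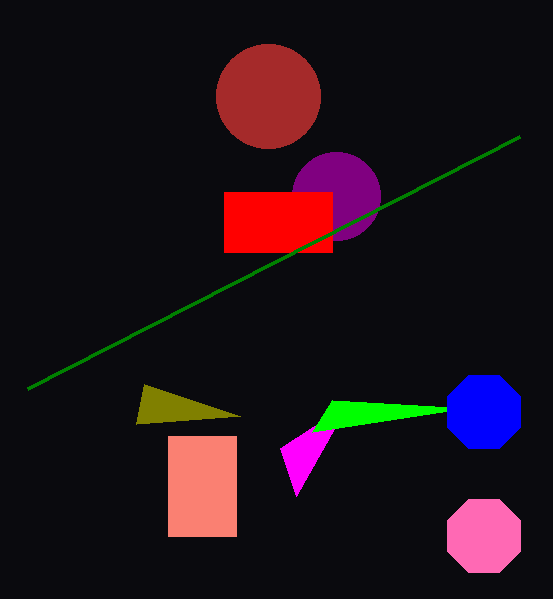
x_1 = 336
y_1 = 196
r_1 = 44
x1_2 = 280
y1_2 = 448
x0_3 = 224
y0_3 = 192
x1_3 = 332
y1_3 = 252
x_4 = 484
y_4 = 536
r_4 = 40
x0_5 = 168
y0_5 = 436
x1_5 = 236
y1_5 = 536
x2_6 = 136
y2_6 = 424
x_7 = 268
y_7 = 96
r_7 = 52
y0_8 = 388
x0_9 = 332
y0_9 = 400
x_10 = 484
y_10 = 412
r_10 = 40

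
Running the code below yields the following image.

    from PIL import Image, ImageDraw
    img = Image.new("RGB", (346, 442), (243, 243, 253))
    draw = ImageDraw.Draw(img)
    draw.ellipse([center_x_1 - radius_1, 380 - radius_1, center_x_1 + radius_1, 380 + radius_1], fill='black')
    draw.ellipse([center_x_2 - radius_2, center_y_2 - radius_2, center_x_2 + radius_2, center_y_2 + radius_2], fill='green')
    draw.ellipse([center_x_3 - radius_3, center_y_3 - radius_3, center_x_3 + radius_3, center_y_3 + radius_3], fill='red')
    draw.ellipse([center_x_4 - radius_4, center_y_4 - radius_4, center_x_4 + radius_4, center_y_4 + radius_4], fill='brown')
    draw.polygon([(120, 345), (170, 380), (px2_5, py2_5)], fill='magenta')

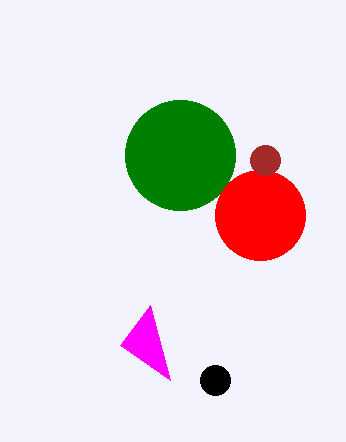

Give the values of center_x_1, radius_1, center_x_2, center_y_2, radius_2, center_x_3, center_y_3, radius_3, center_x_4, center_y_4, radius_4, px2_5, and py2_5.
center_x_1 = 215, radius_1 = 15, center_x_2 = 180, center_y_2 = 155, radius_2 = 55, center_x_3 = 260, center_y_3 = 215, radius_3 = 45, center_x_4 = 265, center_y_4 = 160, radius_4 = 15, px2_5 = 150, py2_5 = 305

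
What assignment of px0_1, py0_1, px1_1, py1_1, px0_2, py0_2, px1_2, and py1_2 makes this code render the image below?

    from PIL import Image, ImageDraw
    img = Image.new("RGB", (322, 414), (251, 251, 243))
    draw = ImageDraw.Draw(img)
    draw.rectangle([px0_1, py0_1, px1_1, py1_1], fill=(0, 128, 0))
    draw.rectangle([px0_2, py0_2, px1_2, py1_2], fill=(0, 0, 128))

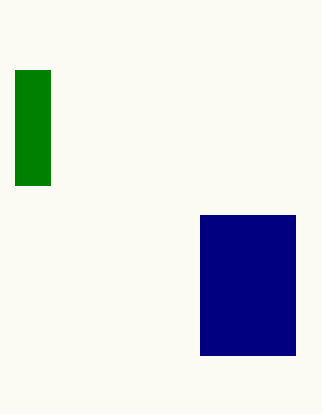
px0_1 = 15
py0_1 = 70
px1_1 = 50
py1_1 = 185
px0_2 = 200
py0_2 = 215
px1_2 = 295
py1_2 = 355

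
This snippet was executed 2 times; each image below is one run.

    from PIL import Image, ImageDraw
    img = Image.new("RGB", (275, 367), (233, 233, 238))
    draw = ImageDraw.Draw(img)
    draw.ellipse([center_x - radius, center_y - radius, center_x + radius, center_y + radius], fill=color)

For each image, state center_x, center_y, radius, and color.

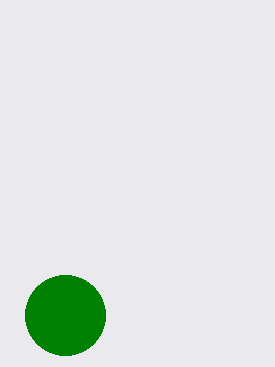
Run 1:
center_x = 65, center_y = 315, radius = 40, color = 'green'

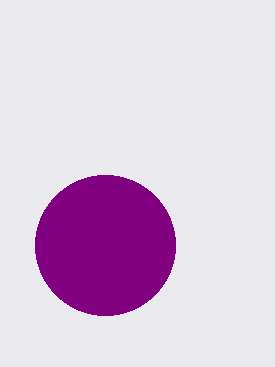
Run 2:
center_x = 105; center_y = 245; radius = 70; color = 'purple'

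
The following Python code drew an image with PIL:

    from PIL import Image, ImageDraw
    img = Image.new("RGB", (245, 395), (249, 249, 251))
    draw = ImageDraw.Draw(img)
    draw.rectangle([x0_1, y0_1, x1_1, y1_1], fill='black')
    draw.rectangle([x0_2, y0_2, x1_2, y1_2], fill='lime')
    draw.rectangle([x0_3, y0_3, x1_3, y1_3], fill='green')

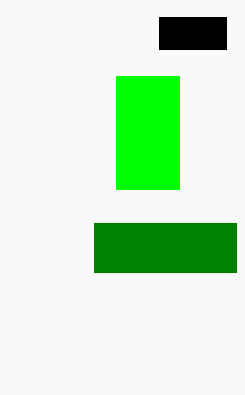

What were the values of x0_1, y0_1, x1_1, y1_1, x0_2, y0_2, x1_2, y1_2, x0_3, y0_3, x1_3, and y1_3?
x0_1 = 159, y0_1 = 17, x1_1 = 226, y1_1 = 49, x0_2 = 116, y0_2 = 76, x1_2 = 179, y1_2 = 189, x0_3 = 94, y0_3 = 223, x1_3 = 236, y1_3 = 272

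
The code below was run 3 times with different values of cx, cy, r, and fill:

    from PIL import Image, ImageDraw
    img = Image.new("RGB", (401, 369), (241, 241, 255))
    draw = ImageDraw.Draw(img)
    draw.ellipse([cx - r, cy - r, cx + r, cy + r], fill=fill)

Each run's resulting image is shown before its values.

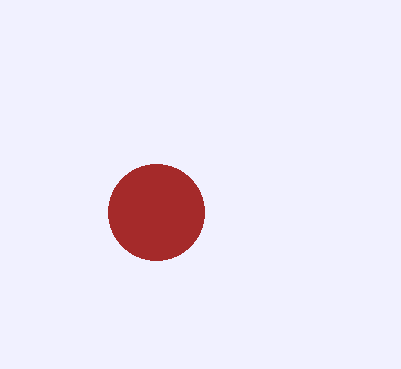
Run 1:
cx = 156, cy = 212, r = 48, fill = 'brown'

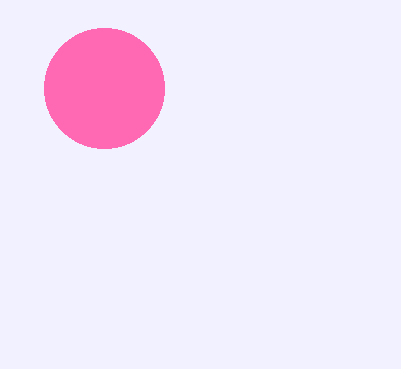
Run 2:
cx = 104
cy = 88
r = 60
fill = 'hotpink'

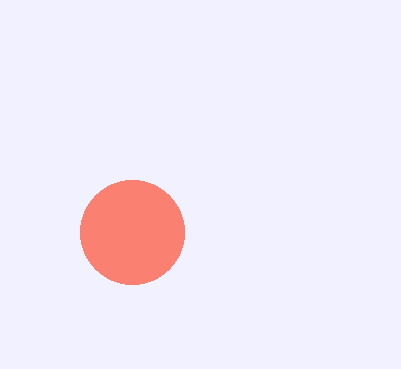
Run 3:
cx = 132
cy = 232
r = 52
fill = 'salmon'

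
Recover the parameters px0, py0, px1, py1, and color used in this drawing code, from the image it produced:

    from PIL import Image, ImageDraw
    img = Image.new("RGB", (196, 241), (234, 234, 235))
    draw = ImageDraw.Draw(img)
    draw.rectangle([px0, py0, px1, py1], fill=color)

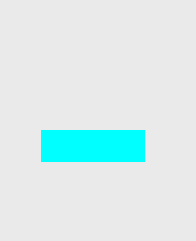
px0 = 41
py0 = 130
px1 = 144
py1 = 161
color = 'cyan'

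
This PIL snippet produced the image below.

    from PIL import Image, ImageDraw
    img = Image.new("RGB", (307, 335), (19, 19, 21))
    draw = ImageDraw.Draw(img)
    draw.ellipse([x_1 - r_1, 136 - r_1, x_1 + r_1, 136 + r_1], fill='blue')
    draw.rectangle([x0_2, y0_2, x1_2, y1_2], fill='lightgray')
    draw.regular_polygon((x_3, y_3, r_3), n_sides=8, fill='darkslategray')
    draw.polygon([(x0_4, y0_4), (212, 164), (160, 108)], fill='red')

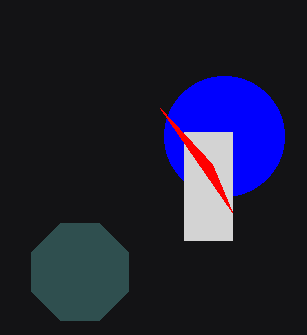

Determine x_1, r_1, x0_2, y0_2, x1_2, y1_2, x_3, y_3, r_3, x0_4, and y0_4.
x_1 = 224; r_1 = 60; x0_2 = 184; y0_2 = 132; x1_2 = 232; y1_2 = 240; x_3 = 80; y_3 = 272; r_3 = 52; x0_4 = 232; y0_4 = 212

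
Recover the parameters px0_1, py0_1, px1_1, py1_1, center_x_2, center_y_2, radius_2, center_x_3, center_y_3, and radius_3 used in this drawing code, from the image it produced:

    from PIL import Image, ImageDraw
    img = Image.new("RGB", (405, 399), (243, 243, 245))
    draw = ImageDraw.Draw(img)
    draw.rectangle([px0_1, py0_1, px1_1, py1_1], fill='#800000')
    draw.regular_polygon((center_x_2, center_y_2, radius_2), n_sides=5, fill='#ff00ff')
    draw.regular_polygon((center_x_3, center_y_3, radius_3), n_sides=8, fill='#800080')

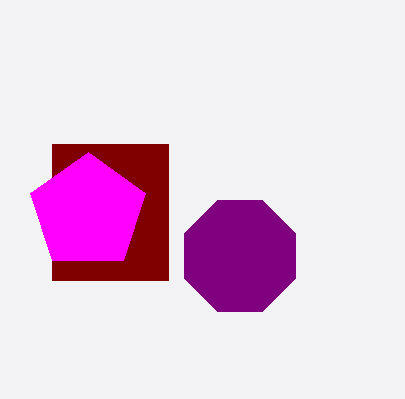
px0_1 = 52
py0_1 = 144
px1_1 = 168
py1_1 = 280
center_x_2 = 88
center_y_2 = 212
radius_2 = 60
center_x_3 = 240
center_y_3 = 256
radius_3 = 60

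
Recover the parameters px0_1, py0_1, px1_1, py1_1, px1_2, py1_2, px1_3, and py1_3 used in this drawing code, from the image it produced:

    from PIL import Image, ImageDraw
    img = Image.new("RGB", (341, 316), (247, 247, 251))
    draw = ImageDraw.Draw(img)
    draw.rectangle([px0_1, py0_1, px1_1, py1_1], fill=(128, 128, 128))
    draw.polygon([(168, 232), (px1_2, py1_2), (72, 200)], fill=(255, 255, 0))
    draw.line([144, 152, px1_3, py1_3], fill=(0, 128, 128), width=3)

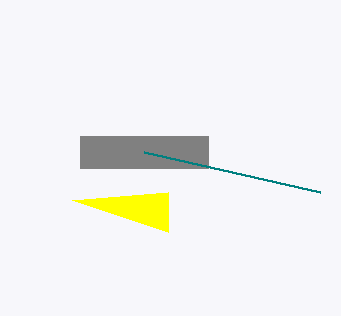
px0_1 = 80
py0_1 = 136
px1_1 = 208
py1_1 = 168
px1_2 = 168
py1_2 = 192
px1_3 = 320
py1_3 = 192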